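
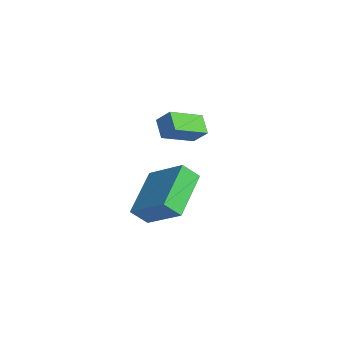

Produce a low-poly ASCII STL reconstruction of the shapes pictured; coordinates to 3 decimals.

solid 
facet normal -0.649 -0.291 -0.703
outer loop
vertex -1.172 3.0 -3.444
vertex -1.879 3.229 -2.886
vertex -1.173 4.423 -4.032
endloop
endfacet
facet normal 0.761 -0.247 -0.600
outer loop
vertex -0.621 4.671 -3.434
vertex -1.172 3.0 -3.444
vertex -1.173 4.423 -4.032
endloop
endfacet
facet normal -0.649 -0.291 -0.703
outer loop
vertex -1.173 4.423 -4.032
vertex -1.879 3.229 -2.886
vertex -1.881 4.653 -3.473
endloop
endfacet
facet normal -0.001 0.924 -0.382
outer loop
vertex -1.881 4.653 -3.473
vertex -0.621 4.671 -3.434
vertex -1.173 4.423 -4.032
endloop
endfacet
facet normal 0.002 -0.924 0.382
outer loop
vertex -1.172 3.0 -3.444
vertex -1.327 3.477 -2.288
vertex -1.879 3.229 -2.886
endloop
endfacet
facet normal 0.760 -0.247 -0.602
outer loop
vertex -0.619 3.247 -2.847
vertex -1.172 3.0 -3.444
vertex -0.621 4.671 -3.434
endloop
endfacet
facet normal 0.001 -0.924 0.382
outer loop
vertex -0.619 3.247 -2.847
vertex -1.327 3.477 -2.288
vertex -1.172 3.0 -3.444
endloop
endfacet
facet normal -0.761 0.246 0.600
outer loop
vertex -1.879 3.229 -2.886
vertex -1.327 3.477 -2.288
vertex -1.881 4.653 -3.473
endloop
endfacet
facet normal -0.001 0.924 -0.381
outer loop
vertex -1.328 4.9 -2.876
vertex -0.621 4.671 -3.434
vertex -1.881 4.653 -3.473
endloop
endfacet
facet normal -0.760 0.248 0.601
outer loop
vertex -1.881 4.653 -3.473
vertex -1.327 3.477 -2.288
vertex -1.328 4.9 -2.876
endloop
endfacet
facet normal 0.649 0.291 0.703
outer loop
vertex -1.328 4.9 -2.876
vertex -0.619 3.247 -2.847
vertex -0.621 4.671 -3.434
endloop
endfacet
facet normal 0.649 0.291 0.703
outer loop
vertex -1.327 3.477 -2.288
vertex -0.619 3.247 -2.847
vertex -1.328 4.9 -2.876
endloop
endfacet
facet normal -0.806 -0.254 -0.535
outer loop
vertex 2.388 -0.536 -4.414
vertex 1.304 0.93 -3.476
vertex 2.617 0.024 -5.025
endloop
endfacet
facet normal 0.528 -0.715 -0.458
outer loop
vertex 4.036 0.47 -4.084
vertex 2.388 -0.536 -4.414
vertex 2.617 0.024 -5.025
endloop
endfacet
facet normal -0.806 -0.254 -0.535
outer loop
vertex 2.617 0.024 -5.025
vertex 1.304 0.93 -3.476
vertex 1.533 1.49 -4.087
endloop
endfacet
facet normal 0.266 0.651 -0.710
outer loop
vertex 1.533 1.49 -4.087
vertex 4.036 0.47 -4.084
vertex 2.617 0.024 -5.025
endloop
endfacet
facet normal -0.266 -0.651 0.710
outer loop
vertex 2.388 -0.536 -4.414
vertex 2.723 1.376 -2.535
vertex 1.304 0.93 -3.476
endloop
endfacet
facet normal 0.528 -0.715 -0.458
outer loop
vertex 3.807 -0.09 -3.473
vertex 2.388 -0.536 -4.414
vertex 4.036 0.47 -4.084
endloop
endfacet
facet normal -0.266 -0.651 0.710
outer loop
vertex 3.807 -0.09 -3.473
vertex 2.723 1.376 -2.535
vertex 2.388 -0.536 -4.414
endloop
endfacet
facet normal -0.528 0.715 0.458
outer loop
vertex 1.304 0.93 -3.476
vertex 2.723 1.376 -2.535
vertex 1.533 1.49 -4.087
endloop
endfacet
facet normal 0.266 0.651 -0.710
outer loop
vertex 2.952 1.936 -3.146
vertex 4.036 0.47 -4.084
vertex 1.533 1.49 -4.087
endloop
endfacet
facet normal -0.528 0.715 0.458
outer loop
vertex 1.533 1.49 -4.087
vertex 2.723 1.376 -2.535
vertex 2.952 1.936 -3.146
endloop
endfacet
facet normal 0.806 0.254 0.535
outer loop
vertex 2.952 1.936 -3.146
vertex 3.807 -0.09 -3.473
vertex 4.036 0.47 -4.084
endloop
endfacet
facet normal 0.806 0.254 0.535
outer loop
vertex 2.723 1.376 -2.535
vertex 3.807 -0.09 -3.473
vertex 2.952 1.936 -3.146
endloop
endfacet

endsolid


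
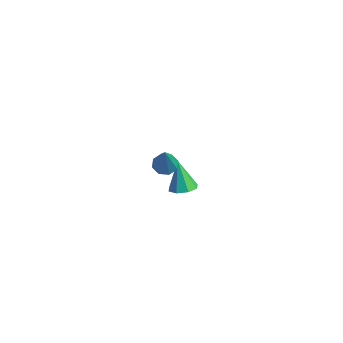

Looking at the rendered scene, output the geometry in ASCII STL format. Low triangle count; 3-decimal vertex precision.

solid 
facet normal 0.360 -0.085 -0.929
outer loop
vertex -2.22 0.641 -3.544
vertex -2.815 0.825 -3.791
vertex -2.258 1.148 -3.605
endloop
endfacet
facet normal 0.727 0.135 0.673
outer loop
vertex -2.22 0.641 -3.544
vertex -2.258 1.148 -3.605
vertex -3.365 0.955 -2.369
endloop
endfacet
facet normal 0.359 -0.084 -0.929
outer loop
vertex -2.258 1.148 -3.605
vertex -2.815 0.825 -3.791
vertex -2.623 1.467 -3.775
endloop
endfacet
facet normal 0.426 0.754 0.500
outer loop
vertex -2.258 1.148 -3.605
vertex -2.623 1.467 -3.775
vertex -3.365 0.955 -2.369
endloop
endfacet
facet normal 0.361 -0.085 -0.929
outer loop
vertex -2.623 1.467 -3.775
vertex -2.815 0.825 -3.791
vertex -3.1 1.409 -3.955
endloop
endfacet
facet normal -0.205 0.949 0.238
outer loop
vertex -2.623 1.467 -3.775
vertex -3.1 1.409 -3.955
vertex -3.365 0.955 -2.369
endloop
endfacet
facet normal 0.359 -0.086 -0.929
outer loop
vertex -3.1 1.409 -3.955
vertex -2.815 0.825 -3.791
vertex -3.41 1.009 -4.038
endloop
endfacet
facet normal -0.794 0.607 0.041
outer loop
vertex -3.1 1.409 -3.955
vertex -3.41 1.009 -4.038
vertex -3.365 0.955 -2.369
endloop
endfacet
facet normal 0.360 -0.084 -0.929
outer loop
vertex -3.41 1.009 -4.038
vertex -2.815 0.825 -3.791
vertex -3.371 0.501 -3.977
endloop
endfacet
facet normal -0.997 -0.074 0.024
outer loop
vertex -3.41 1.009 -4.038
vertex -3.371 0.501 -3.977
vertex -3.365 0.955 -2.369
endloop
endfacet
facet normal 0.361 -0.086 -0.929
outer loop
vertex -3.371 0.501 -3.977
vertex -2.815 0.825 -3.791
vertex -3.007 0.183 -3.806
endloop
endfacet
facet normal -0.696 -0.690 0.198
outer loop
vertex -3.371 0.501 -3.977
vertex -3.007 0.183 -3.806
vertex -3.365 0.955 -2.369
endloop
endfacet
facet normal 0.359 -0.086 -0.929
outer loop
vertex -3.007 0.183 -3.806
vertex -2.815 0.825 -3.791
vertex -2.53 0.241 -3.627
endloop
endfacet
facet normal -0.065 -0.886 0.460
outer loop
vertex -3.007 0.183 -3.806
vertex -2.53 0.241 -3.627
vertex -3.365 0.955 -2.369
endloop
endfacet
facet normal 0.359 -0.086 -0.929
outer loop
vertex -2.53 0.241 -3.627
vertex -2.815 0.825 -3.791
vertex -2.22 0.641 -3.544
endloop
endfacet
facet normal 0.524 -0.543 0.656
outer loop
vertex -2.53 0.241 -3.627
vertex -2.22 0.641 -3.544
vertex -3.365 0.955 -2.369
endloop
endfacet
facet normal -0.405 0.320 -0.856
outer loop
vertex 0.206 -2.272 1.027
vertex -0.249 -2.123 1.298
vertex 0.224 -1.875 1.167
endloop
endfacet
facet normal 0.986 0.013 -0.163
outer loop
vertex 0.206 -2.272 1.027
vertex 0.224 -1.875 1.167
vertex 0.529 -2.737 2.942
endloop
endfacet
facet normal -0.405 0.320 -0.857
outer loop
vertex 0.224 -1.875 1.167
vertex -0.249 -2.123 1.298
vertex -0.034 -1.623 1.383
endloop
endfacet
facet normal 0.759 0.627 0.174
outer loop
vertex 0.224 -1.875 1.167
vertex -0.034 -1.623 1.383
vertex 0.529 -2.737 2.942
endloop
endfacet
facet normal -0.405 0.320 -0.856
outer loop
vertex -0.034 -1.623 1.383
vertex -0.249 -2.123 1.298
vertex -0.419 -1.664 1.55
endloop
endfacet
facet normal 0.146 0.829 0.540
outer loop
vertex -0.034 -1.623 1.383
vertex -0.419 -1.664 1.55
vertex 0.529 -2.737 2.942
endloop
endfacet
facet normal -0.405 0.320 -0.857
outer loop
vertex -0.419 -1.664 1.55
vertex -0.249 -2.123 1.298
vertex -0.704 -1.973 1.569
endloop
endfacet
facet normal -0.490 0.496 0.716
outer loop
vertex -0.419 -1.664 1.55
vertex -0.704 -1.973 1.569
vertex 0.529 -2.737 2.942
endloop
endfacet
facet normal -0.405 0.320 -0.857
outer loop
vertex -0.704 -1.973 1.569
vertex -0.249 -2.123 1.298
vertex -0.722 -2.37 1.429
endloop
endfacet
facet normal -0.779 -0.177 0.601
outer loop
vertex -0.704 -1.973 1.569
vertex -0.722 -2.37 1.429
vertex 0.529 -2.737 2.942
endloop
endfacet
facet normal -0.404 0.319 -0.857
outer loop
vertex -0.722 -2.37 1.429
vertex -0.249 -2.123 1.298
vertex -0.463 -2.622 1.213
endloop
endfacet
facet normal -0.551 -0.792 0.263
outer loop
vertex -0.722 -2.37 1.429
vertex -0.463 -2.622 1.213
vertex 0.529 -2.737 2.942
endloop
endfacet
facet normal -0.406 0.320 -0.856
outer loop
vertex -0.463 -2.622 1.213
vertex -0.249 -2.123 1.298
vertex -0.079 -2.581 1.046
endloop
endfacet
facet normal 0.062 -0.993 -0.102
outer loop
vertex -0.463 -2.622 1.213
vertex -0.079 -2.581 1.046
vertex 0.529 -2.737 2.942
endloop
endfacet
facet normal -0.405 0.321 -0.856
outer loop
vertex -0.079 -2.581 1.046
vertex -0.249 -2.123 1.298
vertex 0.206 -2.272 1.027
endloop
endfacet
facet normal 0.698 -0.660 -0.278
outer loop
vertex -0.079 -2.581 1.046
vertex 0.206 -2.272 1.027
vertex 0.529 -2.737 2.942
endloop
endfacet

endsolid


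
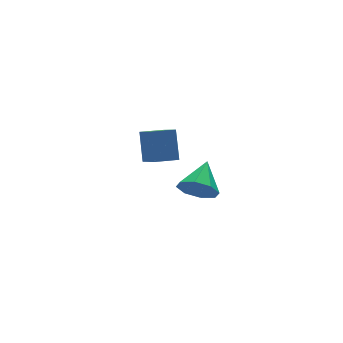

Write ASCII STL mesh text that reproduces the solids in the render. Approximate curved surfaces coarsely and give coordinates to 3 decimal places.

solid 
facet normal -0.646 -0.609 -0.460
outer loop
vertex 2.09 -4.494 -0.261
vertex 1.329 -4.177 0.389
vertex 1.69 -3.856 -0.543
endloop
endfacet
facet normal 0.814 0.287 -0.505
outer loop
vertex 2.09 -4.494 -0.261
vertex 1.69 -3.856 -0.543
vertex 2.511 -3.063 1.231
endloop
endfacet
facet normal -0.646 -0.610 -0.460
outer loop
vertex 1.69 -3.856 -0.543
vertex 1.329 -4.177 0.389
vertex 1.078 -3.407 -0.279
endloop
endfacet
facet normal 0.353 0.783 -0.513
outer loop
vertex 1.69 -3.856 -0.543
vertex 1.078 -3.407 -0.279
vertex 2.511 -3.063 1.231
endloop
endfacet
facet normal -0.646 -0.609 -0.460
outer loop
vertex 1.078 -3.407 -0.279
vertex 1.329 -4.177 0.389
vertex 0.613 -3.409 0.377
endloop
endfacet
facet normal -0.137 0.986 -0.094
outer loop
vertex 1.078 -3.407 -0.279
vertex 0.613 -3.409 0.377
vertex 2.511 -3.063 1.231
endloop
endfacet
facet normal -0.646 -0.610 -0.459
outer loop
vertex 0.613 -3.409 0.377
vertex 1.329 -4.177 0.389
vertex 0.568 -3.861 1.04
endloop
endfacet
facet normal -0.370 0.779 0.506
outer loop
vertex 0.613 -3.409 0.377
vertex 0.568 -3.861 1.04
vertex 2.511 -3.063 1.231
endloop
endfacet
facet normal -0.646 -0.609 -0.460
outer loop
vertex 0.568 -3.861 1.04
vertex 1.329 -4.177 0.389
vertex 0.968 -4.498 1.322
endloop
endfacet
facet normal -0.208 0.283 0.936
outer loop
vertex 0.568 -3.861 1.04
vertex 0.968 -4.498 1.322
vertex 2.511 -3.063 1.231
endloop
endfacet
facet normal -0.647 -0.608 -0.460
outer loop
vertex 0.968 -4.498 1.322
vertex 1.329 -4.177 0.389
vertex 1.579 -4.948 1.057
endloop
endfacet
facet normal 0.253 -0.212 0.944
outer loop
vertex 0.968 -4.498 1.322
vertex 1.579 -4.948 1.057
vertex 2.511 -3.063 1.231
endloop
endfacet
facet normal -0.646 -0.609 -0.461
outer loop
vertex 1.579 -4.948 1.057
vertex 1.329 -4.177 0.389
vertex 2.044 -4.946 0.402
endloop
endfacet
facet normal 0.742 -0.416 0.526
outer loop
vertex 1.579 -4.948 1.057
vertex 2.044 -4.946 0.402
vertex 2.511 -3.063 1.231
endloop
endfacet
facet normal -0.646 -0.609 -0.460
outer loop
vertex 2.044 -4.946 0.402
vertex 1.329 -4.177 0.389
vertex 2.09 -4.494 -0.261
endloop
endfacet
facet normal 0.975 -0.209 -0.075
outer loop
vertex 2.044 -4.946 0.402
vertex 2.09 -4.494 -0.261
vertex 2.511 -3.063 1.231
endloop
endfacet
facet normal -0.977 0.165 0.135
outer loop
vertex 1.806 0.75 -1.065
vertex 2.178 1.727 0.425
vertex 1.912 2.148 -2.008
endloop
endfacet
facet normal -0.205 -0.537 -0.819
outer loop
vertex 3.182 1.933 -2.185
vertex 1.806 0.75 -1.065
vertex 1.912 2.148 -2.008
endloop
endfacet
facet normal -0.977 0.166 0.135
outer loop
vertex 1.912 2.148 -2.008
vertex 2.178 1.727 0.425
vertex 2.284 3.125 -0.519
endloop
endfacet
facet normal 0.062 0.827 -0.558
outer loop
vertex 2.284 3.125 -0.519
vertex 3.182 1.933 -2.185
vertex 1.912 2.148 -2.008
endloop
endfacet
facet normal -0.062 -0.827 0.558
outer loop
vertex 1.806 0.75 -1.065
vertex 3.448 1.512 0.248
vertex 2.178 1.727 0.425
endloop
endfacet
facet normal -0.204 -0.537 -0.818
outer loop
vertex 3.076 0.535 -1.241
vertex 1.806 0.75 -1.065
vertex 3.182 1.933 -2.185
endloop
endfacet
facet normal -0.063 -0.827 0.558
outer loop
vertex 3.076 0.535 -1.241
vertex 3.448 1.512 0.248
vertex 1.806 0.75 -1.065
endloop
endfacet
facet normal 0.205 0.537 0.818
outer loop
vertex 2.178 1.727 0.425
vertex 3.448 1.512 0.248
vertex 2.284 3.125 -0.519
endloop
endfacet
facet normal 0.063 0.827 -0.558
outer loop
vertex 3.554 2.91 -0.695
vertex 3.182 1.933 -2.185
vertex 2.284 3.125 -0.519
endloop
endfacet
facet normal 0.204 0.537 0.819
outer loop
vertex 2.284 3.125 -0.519
vertex 3.448 1.512 0.248
vertex 3.554 2.91 -0.695
endloop
endfacet
facet normal 0.977 -0.165 -0.135
outer loop
vertex 3.554 2.91 -0.695
vertex 3.076 0.535 -1.241
vertex 3.182 1.933 -2.185
endloop
endfacet
facet normal 0.977 -0.165 -0.135
outer loop
vertex 3.448 1.512 0.248
vertex 3.076 0.535 -1.241
vertex 3.554 2.91 -0.695
endloop
endfacet

endsolid


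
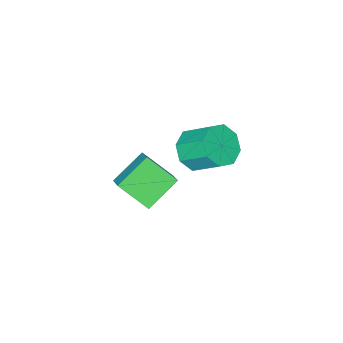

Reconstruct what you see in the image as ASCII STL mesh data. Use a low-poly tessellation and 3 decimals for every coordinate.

solid 
facet normal 0.201 -0.738 -0.644
outer loop
vertex 0.061 0.616 0.245
vertex -0.54 0.081 0.67
vertex -0.581 0.672 -0.02
endloop
endfacet
facet normal 0.332 0.670 -0.664
outer loop
vertex 0.061 0.616 0.245
vertex -0.581 0.672 -0.02
vertex -0.239 1.715 1.205
endloop
endfacet
facet normal 0.332 0.670 -0.664
outer loop
vertex -0.239 1.715 1.205
vertex -0.581 0.672 -0.02
vertex -0.881 1.771 0.94
endloop
endfacet
facet normal -0.202 0.737 0.645
outer loop
vertex -0.239 1.715 1.205
vertex -0.881 1.771 0.94
vertex -0.84 1.179 1.63
endloop
endfacet
facet normal 0.201 -0.738 -0.644
outer loop
vertex -0.581 0.672 -0.02
vertex -0.54 0.081 0.67
vertex -1.199 0.382 0.119
endloop
endfacet
facet normal -0.415 0.531 -0.738
outer loop
vertex -0.581 0.672 -0.02
vertex -1.199 0.382 0.119
vertex -0.881 1.771 0.94
endloop
endfacet
facet normal -0.415 0.531 -0.738
outer loop
vertex -0.881 1.771 0.94
vertex -1.199 0.382 0.119
vertex -1.499 1.481 1.079
endloop
endfacet
facet normal -0.201 0.738 0.645
outer loop
vertex -0.881 1.771 0.94
vertex -1.499 1.481 1.079
vertex -0.84 1.179 1.63
endloop
endfacet
facet normal 0.202 -0.737 -0.644
outer loop
vertex -1.199 0.382 0.119
vertex -0.54 0.081 0.67
vertex -1.43 -0.085 0.581
endloop
endfacet
facet normal -0.922 0.080 -0.380
outer loop
vertex -1.199 0.382 0.119
vertex -1.43 -0.085 0.581
vertex -1.499 1.481 1.079
endloop
endfacet
facet normal -0.922 0.080 -0.380
outer loop
vertex -1.499 1.481 1.079
vertex -1.43 -0.085 0.581
vertex -1.73 1.014 1.541
endloop
endfacet
facet normal -0.201 0.737 0.645
outer loop
vertex -1.499 1.481 1.079
vertex -1.73 1.014 1.541
vertex -0.84 1.179 1.63
endloop
endfacet
facet normal 0.202 -0.737 -0.644
outer loop
vertex -1.43 -0.085 0.581
vertex -0.54 0.081 0.67
vertex -1.141 -0.455 1.095
endloop
endfacet
facet normal -0.887 -0.416 0.199
outer loop
vertex -1.43 -0.085 0.581
vertex -1.141 -0.455 1.095
vertex -1.73 1.014 1.541
endloop
endfacet
facet normal -0.887 -0.416 0.199
outer loop
vertex -1.73 1.014 1.541
vertex -1.141 -0.455 1.095
vertex -1.441 0.644 2.055
endloop
endfacet
facet normal -0.201 0.738 0.644
outer loop
vertex -1.73 1.014 1.541
vertex -1.441 0.644 2.055
vertex -0.84 1.179 1.63
endloop
endfacet
facet normal 0.202 -0.737 -0.645
outer loop
vertex -1.141 -0.455 1.095
vertex -0.54 0.081 0.67
vertex -0.499 -0.511 1.36
endloop
endfacet
facet normal -0.332 -0.670 0.664
outer loop
vertex -1.141 -0.455 1.095
vertex -0.499 -0.511 1.36
vertex -1.441 0.644 2.055
endloop
endfacet
facet normal -0.332 -0.670 0.664
outer loop
vertex -1.441 0.644 2.055
vertex -0.499 -0.511 1.36
vertex -0.799 0.588 2.32
endloop
endfacet
facet normal -0.201 0.738 0.644
outer loop
vertex -1.441 0.644 2.055
vertex -0.799 0.588 2.32
vertex -0.84 1.179 1.63
endloop
endfacet
facet normal 0.201 -0.738 -0.645
outer loop
vertex -0.499 -0.511 1.36
vertex -0.54 0.081 0.67
vertex 0.119 -0.221 1.221
endloop
endfacet
facet normal 0.415 -0.531 0.738
outer loop
vertex -0.499 -0.511 1.36
vertex 0.119 -0.221 1.221
vertex -0.799 0.588 2.32
endloop
endfacet
facet normal 0.415 -0.531 0.738
outer loop
vertex -0.799 0.588 2.32
vertex 0.119 -0.221 1.221
vertex -0.181 0.878 2.181
endloop
endfacet
facet normal -0.201 0.738 0.644
outer loop
vertex -0.799 0.588 2.32
vertex -0.181 0.878 2.181
vertex -0.84 1.179 1.63
endloop
endfacet
facet normal 0.201 -0.737 -0.645
outer loop
vertex 0.119 -0.221 1.221
vertex -0.54 0.081 0.67
vertex 0.35 0.246 0.759
endloop
endfacet
facet normal 0.922 -0.080 0.380
outer loop
vertex 0.119 -0.221 1.221
vertex 0.35 0.246 0.759
vertex -0.181 0.878 2.181
endloop
endfacet
facet normal 0.922 -0.080 0.380
outer loop
vertex -0.181 0.878 2.181
vertex 0.35 0.246 0.759
vertex 0.05 1.345 1.719
endloop
endfacet
facet normal -0.202 0.737 0.644
outer loop
vertex -0.181 0.878 2.181
vertex 0.05 1.345 1.719
vertex -0.84 1.179 1.63
endloop
endfacet
facet normal 0.201 -0.738 -0.644
outer loop
vertex 0.35 0.246 0.759
vertex -0.54 0.081 0.67
vertex 0.061 0.616 0.245
endloop
endfacet
facet normal 0.887 0.416 -0.199
outer loop
vertex 0.35 0.246 0.759
vertex 0.061 0.616 0.245
vertex 0.05 1.345 1.719
endloop
endfacet
facet normal 0.887 0.416 -0.199
outer loop
vertex 0.05 1.345 1.719
vertex 0.061 0.616 0.245
vertex -0.239 1.715 1.205
endloop
endfacet
facet normal -0.202 0.737 0.644
outer loop
vertex 0.05 1.345 1.719
vertex -0.239 1.715 1.205
vertex -0.84 1.179 1.63
endloop
endfacet
facet normal -0.852 0.040 0.521
outer loop
vertex -0.604 -2.938 -2.014
vertex -0.186 -2.177 -1.389
vertex -1.16 -1.816 -3.01
endloop
endfacet
facet normal -0.391 -0.712 -0.583
outer loop
vertex 0.246 -1.883 -3.871
vertex -0.604 -2.938 -2.014
vertex -1.16 -1.816 -3.01
endloop
endfacet
facet normal -0.853 0.040 0.521
outer loop
vertex -1.16 -1.816 -3.01
vertex -0.186 -2.177 -1.389
vertex -0.742 -1.054 -2.385
endloop
endfacet
facet normal -0.348 0.701 -0.622
outer loop
vertex -0.742 -1.054 -2.385
vertex 0.246 -1.883 -3.871
vertex -1.16 -1.816 -3.01
endloop
endfacet
facet normal 0.347 -0.702 0.622
outer loop
vertex -0.604 -2.938 -2.014
vertex 1.22 -2.244 -2.25
vertex -0.186 -2.177 -1.389
endloop
endfacet
facet normal -0.392 -0.711 -0.583
outer loop
vertex 0.802 -3.006 -2.875
vertex -0.604 -2.938 -2.014
vertex 0.246 -1.883 -3.871
endloop
endfacet
facet normal 0.347 -0.701 0.623
outer loop
vertex 0.802 -3.006 -2.875
vertex 1.22 -2.244 -2.25
vertex -0.604 -2.938 -2.014
endloop
endfacet
facet normal 0.391 0.711 0.584
outer loop
vertex -0.186 -2.177 -1.389
vertex 1.22 -2.244 -2.25
vertex -0.742 -1.054 -2.385
endloop
endfacet
facet normal -0.347 0.702 -0.622
outer loop
vertex 0.664 -1.122 -3.246
vertex 0.246 -1.883 -3.871
vertex -0.742 -1.054 -2.385
endloop
endfacet
facet normal 0.392 0.712 0.583
outer loop
vertex -0.742 -1.054 -2.385
vertex 1.22 -2.244 -2.25
vertex 0.664 -1.122 -3.246
endloop
endfacet
facet normal 0.852 -0.040 -0.521
outer loop
vertex 0.664 -1.122 -3.246
vertex 0.802 -3.006 -2.875
vertex 0.246 -1.883 -3.871
endloop
endfacet
facet normal 0.853 -0.040 -0.521
outer loop
vertex 1.22 -2.244 -2.25
vertex 0.802 -3.006 -2.875
vertex 0.664 -1.122 -3.246
endloop
endfacet

endsolid


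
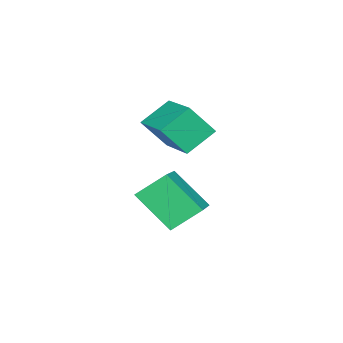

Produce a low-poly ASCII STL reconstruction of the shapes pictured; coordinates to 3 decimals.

solid 
facet normal -0.885 -0.303 -0.354
outer loop
vertex -2.11 -0.832 1.107
vertex -2.047 0.408 -0.112
vertex -1.529 -1.623 0.333
endloop
endfacet
facet normal -0.037 -0.713 0.701
outer loop
vertex 0.267 -1.008 1.052
vertex -2.11 -0.832 1.107
vertex -1.529 -1.623 0.333
endloop
endfacet
facet normal -0.885 -0.303 -0.354
outer loop
vertex -1.529 -1.623 0.333
vertex -2.047 0.408 -0.112
vertex -1.466 -0.383 -0.886
endloop
endfacet
facet normal 0.465 -0.633 -0.620
outer loop
vertex -1.466 -0.383 -0.886
vertex 0.267 -1.008 1.052
vertex -1.529 -1.623 0.333
endloop
endfacet
facet normal -0.465 0.633 0.620
outer loop
vertex -2.11 -0.832 1.107
vertex -0.251 1.023 0.607
vertex -2.047 0.408 -0.112
endloop
endfacet
facet normal -0.037 -0.713 0.701
outer loop
vertex -0.314 -0.217 1.826
vertex -2.11 -0.832 1.107
vertex 0.267 -1.008 1.052
endloop
endfacet
facet normal -0.465 0.633 0.620
outer loop
vertex -0.314 -0.217 1.826
vertex -0.251 1.023 0.607
vertex -2.11 -0.832 1.107
endloop
endfacet
facet normal 0.037 0.713 -0.701
outer loop
vertex -2.047 0.408 -0.112
vertex -0.251 1.023 0.607
vertex -1.466 -0.383 -0.886
endloop
endfacet
facet normal 0.465 -0.633 -0.620
outer loop
vertex 0.33 0.232 -0.167
vertex 0.267 -1.008 1.052
vertex -1.466 -0.383 -0.886
endloop
endfacet
facet normal 0.037 0.713 -0.701
outer loop
vertex -1.466 -0.383 -0.886
vertex -0.251 1.023 0.607
vertex 0.33 0.232 -0.167
endloop
endfacet
facet normal 0.885 0.303 0.354
outer loop
vertex 0.33 0.232 -0.167
vertex -0.314 -0.217 1.826
vertex 0.267 -1.008 1.052
endloop
endfacet
facet normal 0.885 0.303 0.354
outer loop
vertex -0.251 1.023 0.607
vertex -0.314 -0.217 1.826
vertex 0.33 0.232 -0.167
endloop
endfacet
facet normal -0.668 -0.718 -0.197
outer loop
vertex -1.776 -1.835 3.159
vertex -2.608 -1.264 3.897
vertex -2.213 -1.147 2.134
endloop
endfacet
facet normal 0.666 -0.457 -0.590
outer loop
vertex -1.032 0.124 2.483
vertex -1.776 -1.835 3.159
vertex -2.213 -1.147 2.134
endloop
endfacet
facet normal -0.667 -0.718 -0.197
outer loop
vertex -2.213 -1.147 2.134
vertex -2.608 -1.264 3.897
vertex -3.045 -0.576 2.871
endloop
endfacet
facet normal -0.333 0.525 -0.783
outer loop
vertex -3.045 -0.576 2.871
vertex -1.032 0.124 2.483
vertex -2.213 -1.147 2.134
endloop
endfacet
facet normal 0.334 -0.525 0.783
outer loop
vertex -1.776 -1.835 3.159
vertex -1.427 0.007 4.246
vertex -2.608 -1.264 3.897
endloop
endfacet
facet normal 0.666 -0.457 -0.590
outer loop
vertex -0.595 -0.564 3.509
vertex -1.776 -1.835 3.159
vertex -1.032 0.124 2.483
endloop
endfacet
facet normal 0.333 -0.525 0.783
outer loop
vertex -0.595 -0.564 3.509
vertex -1.427 0.007 4.246
vertex -1.776 -1.835 3.159
endloop
endfacet
facet normal -0.666 0.457 0.590
outer loop
vertex -2.608 -1.264 3.897
vertex -1.427 0.007 4.246
vertex -3.045 -0.576 2.871
endloop
endfacet
facet normal -0.334 0.525 -0.783
outer loop
vertex -1.864 0.695 3.221
vertex -1.032 0.124 2.483
vertex -3.045 -0.576 2.871
endloop
endfacet
facet normal -0.666 0.456 0.590
outer loop
vertex -3.045 -0.576 2.871
vertex -1.427 0.007 4.246
vertex -1.864 0.695 3.221
endloop
endfacet
facet normal 0.668 0.718 0.197
outer loop
vertex -1.864 0.695 3.221
vertex -0.595 -0.564 3.509
vertex -1.032 0.124 2.483
endloop
endfacet
facet normal 0.668 0.718 0.197
outer loop
vertex -1.427 0.007 4.246
vertex -0.595 -0.564 3.509
vertex -1.864 0.695 3.221
endloop
endfacet

endsolid


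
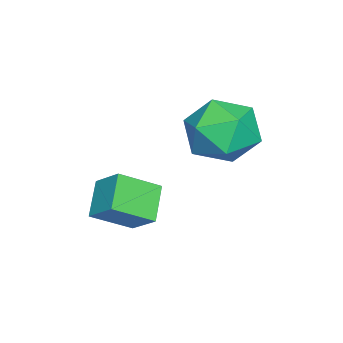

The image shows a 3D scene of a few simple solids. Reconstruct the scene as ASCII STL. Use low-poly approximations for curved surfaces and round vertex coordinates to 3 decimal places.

solid 
facet normal -0.789 -0.137 0.600
outer loop
vertex 3.474 0.728 1.197
vertex 3.811 1.412 1.796
vertex 2.865 1.562 0.586
endloop
endfacet
facet normal -0.347 -0.706 -0.617
outer loop
vertex 3.709 1.708 -0.056
vertex 3.474 0.728 1.197
vertex 2.865 1.562 0.586
endloop
endfacet
facet normal -0.789 -0.136 0.600
outer loop
vertex 2.865 1.562 0.586
vertex 3.811 1.412 1.796
vertex 3.202 2.247 1.185
endloop
endfacet
facet normal -0.508 0.695 -0.509
outer loop
vertex 3.202 2.247 1.185
vertex 3.709 1.708 -0.056
vertex 2.865 1.562 0.586
endloop
endfacet
facet normal 0.507 -0.696 0.509
outer loop
vertex 3.474 0.728 1.197
vertex 4.655 1.558 1.154
vertex 3.811 1.412 1.796
endloop
endfacet
facet normal -0.348 -0.706 -0.617
outer loop
vertex 4.318 0.873 0.555
vertex 3.474 0.728 1.197
vertex 3.709 1.708 -0.056
endloop
endfacet
facet normal 0.507 -0.695 0.510
outer loop
vertex 4.318 0.873 0.555
vertex 4.655 1.558 1.154
vertex 3.474 0.728 1.197
endloop
endfacet
facet normal 0.348 0.705 0.618
outer loop
vertex 3.811 1.412 1.796
vertex 4.655 1.558 1.154
vertex 3.202 2.247 1.185
endloop
endfacet
facet normal -0.507 0.696 -0.509
outer loop
vertex 4.046 2.392 0.543
vertex 3.709 1.708 -0.056
vertex 3.202 2.247 1.185
endloop
endfacet
facet normal 0.348 0.706 0.617
outer loop
vertex 3.202 2.247 1.185
vertex 4.655 1.558 1.154
vertex 4.046 2.392 0.543
endloop
endfacet
facet normal 0.789 0.136 -0.600
outer loop
vertex 4.046 2.392 0.543
vertex 4.318 0.873 0.555
vertex 3.709 1.708 -0.056
endloop
endfacet
facet normal 0.789 0.136 -0.600
outer loop
vertex 4.655 1.558 1.154
vertex 4.318 0.873 0.555
vertex 4.046 2.392 0.543
endloop
endfacet
facet normal -0.567 0.824 -0.012
outer loop
vertex 2.516 4.409 2.728
vertex 1.722 3.858 2.436
vertex 1.905 3.998 3.419
endloop
endfacet
facet normal -0.051 0.877 0.477
outer loop
vertex 2.516 4.409 2.728
vertex 1.905 3.998 3.419
vertex 2.904 3.981 3.556
endloop
endfacet
facet normal 0.577 0.804 0.145
outer loop
vertex 2.516 4.409 2.728
vertex 2.904 3.981 3.556
vertex 3.34 3.83 2.658
endloop
endfacet
facet normal 0.448 0.705 -0.550
outer loop
vertex 2.516 4.409 2.728
vertex 3.34 3.83 2.658
vertex 2.609 3.754 1.965
endloop
endfacet
facet normal -0.260 0.717 -0.647
outer loop
vertex 2.516 4.409 2.728
vertex 2.609 3.754 1.965
vertex 1.722 3.858 2.436
endloop
endfacet
facet normal -0.122 0.334 0.935
outer loop
vertex 2.904 3.981 3.556
vertex 1.905 3.998 3.419
vertex 2.351 3.166 3.775
endloop
endfacet
facet normal -0.958 0.248 0.143
outer loop
vertex 1.905 3.998 3.419
vertex 1.722 3.858 2.436
vertex 1.62 3.09 3.082
endloop
endfacet
facet normal -0.461 0.075 -0.884
outer loop
vertex 1.722 3.858 2.436
vertex 2.609 3.754 1.965
vertex 2.056 2.939 2.184
endloop
endfacet
facet normal 0.684 0.055 -0.727
outer loop
vertex 2.609 3.754 1.965
vertex 3.34 3.83 2.658
vertex 3.055 2.922 2.321
endloop
endfacet
facet normal 0.892 0.215 0.397
outer loop
vertex 3.34 3.83 2.658
vertex 2.904 3.981 3.556
vertex 3.238 3.062 3.304
endloop
endfacet
facet normal -0.448 -0.705 0.550
outer loop
vertex 2.444 2.511 3.012
vertex 2.351 3.166 3.775
vertex 1.62 3.09 3.082
endloop
endfacet
facet normal -0.577 -0.804 -0.145
outer loop
vertex 2.444 2.511 3.012
vertex 1.62 3.09 3.082
vertex 2.056 2.939 2.184
endloop
endfacet
facet normal 0.051 -0.877 -0.477
outer loop
vertex 2.444 2.511 3.012
vertex 2.056 2.939 2.184
vertex 3.055 2.922 2.321
endloop
endfacet
facet normal 0.567 -0.824 0.012
outer loop
vertex 2.444 2.511 3.012
vertex 3.055 2.922 2.321
vertex 3.238 3.062 3.304
endloop
endfacet
facet normal 0.260 -0.717 0.647
outer loop
vertex 2.444 2.511 3.012
vertex 3.238 3.062 3.304
vertex 2.351 3.166 3.775
endloop
endfacet
facet normal -0.684 -0.055 0.727
outer loop
vertex 1.62 3.09 3.082
vertex 2.351 3.166 3.775
vertex 1.905 3.998 3.419
endloop
endfacet
facet normal -0.892 -0.215 -0.397
outer loop
vertex 2.056 2.939 2.184
vertex 1.62 3.09 3.082
vertex 1.722 3.858 2.436
endloop
endfacet
facet normal 0.122 -0.334 -0.935
outer loop
vertex 3.055 2.922 2.321
vertex 2.056 2.939 2.184
vertex 2.609 3.754 1.965
endloop
endfacet
facet normal 0.958 -0.248 -0.143
outer loop
vertex 3.238 3.062 3.304
vertex 3.055 2.922 2.321
vertex 3.34 3.83 2.658
endloop
endfacet
facet normal 0.461 -0.075 0.884
outer loop
vertex 2.351 3.166 3.775
vertex 3.238 3.062 3.304
vertex 2.904 3.981 3.556
endloop
endfacet

endsolid


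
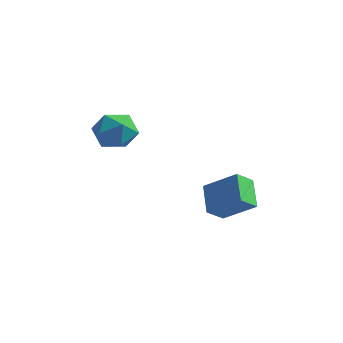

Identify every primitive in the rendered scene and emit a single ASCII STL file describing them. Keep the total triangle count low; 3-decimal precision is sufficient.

solid 
facet normal -0.831 -0.054 0.554
outer loop
vertex -3.547 -1.504 2.47
vertex -3.682 -2.309 2.19
vertex -3.215 -2.172 2.903
endloop
endfacet
facet normal -0.351 0.380 0.856
outer loop
vertex -3.547 -1.504 2.47
vertex -3.215 -2.172 2.903
vertex -2.744 -1.461 2.78
endloop
endfacet
facet normal -0.199 0.899 0.390
outer loop
vertex -3.547 -1.504 2.47
vertex -2.744 -1.461 2.78
vertex -2.919 -1.158 1.992
endloop
endfacet
facet normal -0.585 0.786 -0.200
outer loop
vertex -3.547 -1.504 2.47
vertex -2.919 -1.158 1.992
vertex -3.498 -1.682 1.628
endloop
endfacet
facet normal -0.975 0.198 -0.099
outer loop
vertex -3.547 -1.504 2.47
vertex -3.498 -1.682 1.628
vertex -3.682 -2.309 2.19
endloop
endfacet
facet normal 0.246 0.005 0.969
outer loop
vertex -2.744 -1.461 2.78
vertex -3.215 -2.172 2.903
vertex -2.382 -2.238 2.692
endloop
endfacet
facet normal -0.530 -0.698 0.482
outer loop
vertex -3.215 -2.172 2.903
vertex -3.682 -2.309 2.19
vertex -2.961 -2.762 2.328
endloop
endfacet
facet normal -0.765 -0.291 -0.575
outer loop
vertex -3.682 -2.309 2.19
vertex -3.498 -1.682 1.628
vertex -3.136 -2.459 1.54
endloop
endfacet
facet normal -0.135 0.661 -0.738
outer loop
vertex -3.498 -1.682 1.628
vertex -2.919 -1.158 1.992
vertex -2.665 -1.748 1.417
endloop
endfacet
facet normal 0.489 0.845 0.216
outer loop
vertex -2.919 -1.158 1.992
vertex -2.744 -1.461 2.78
vertex -2.198 -1.611 2.13
endloop
endfacet
facet normal 0.585 -0.786 0.200
outer loop
vertex -2.333 -2.416 1.85
vertex -2.382 -2.238 2.692
vertex -2.961 -2.762 2.328
endloop
endfacet
facet normal 0.199 -0.899 -0.390
outer loop
vertex -2.333 -2.416 1.85
vertex -2.961 -2.762 2.328
vertex -3.136 -2.459 1.54
endloop
endfacet
facet normal 0.351 -0.380 -0.856
outer loop
vertex -2.333 -2.416 1.85
vertex -3.136 -2.459 1.54
vertex -2.665 -1.748 1.417
endloop
endfacet
facet normal 0.831 0.054 -0.554
outer loop
vertex -2.333 -2.416 1.85
vertex -2.665 -1.748 1.417
vertex -2.198 -1.611 2.13
endloop
endfacet
facet normal 0.975 -0.198 0.099
outer loop
vertex -2.333 -2.416 1.85
vertex -2.198 -1.611 2.13
vertex -2.382 -2.238 2.692
endloop
endfacet
facet normal 0.135 -0.661 0.738
outer loop
vertex -2.961 -2.762 2.328
vertex -2.382 -2.238 2.692
vertex -3.215 -2.172 2.903
endloop
endfacet
facet normal -0.489 -0.845 -0.216
outer loop
vertex -3.136 -2.459 1.54
vertex -2.961 -2.762 2.328
vertex -3.682 -2.309 2.19
endloop
endfacet
facet normal -0.246 -0.005 -0.969
outer loop
vertex -2.665 -1.748 1.417
vertex -3.136 -2.459 1.54
vertex -3.498 -1.682 1.628
endloop
endfacet
facet normal 0.530 0.698 -0.482
outer loop
vertex -2.198 -1.611 2.13
vertex -2.665 -1.748 1.417
vertex -2.919 -1.158 1.992
endloop
endfacet
facet normal 0.765 0.291 0.575
outer loop
vertex -2.382 -2.238 2.692
vertex -2.198 -1.611 2.13
vertex -2.744 -1.461 2.78
endloop
endfacet
facet normal -0.806 -0.199 -0.558
outer loop
vertex 0.548 -1.541 -0.817
vertex -0.136 -0.803 -0.093
vertex 0.736 -0.865 -1.33
endloop
endfacet
facet normal 0.552 -0.596 -0.583
outer loop
vertex 1.896 -0.577 -0.527
vertex 0.548 -1.541 -0.817
vertex 0.736 -0.865 -1.33
endloop
endfacet
facet normal -0.806 -0.200 -0.558
outer loop
vertex 0.736 -0.865 -1.33
vertex -0.136 -0.803 -0.093
vertex 0.052 -0.126 -0.607
endloop
endfacet
facet normal 0.216 0.778 -0.591
outer loop
vertex 0.052 -0.126 -0.607
vertex 1.896 -0.577 -0.527
vertex 0.736 -0.865 -1.33
endloop
endfacet
facet normal -0.215 -0.778 0.590
outer loop
vertex 0.548 -1.541 -0.817
vertex 1.024 -0.515 0.71
vertex -0.136 -0.803 -0.093
endloop
endfacet
facet normal 0.552 -0.596 -0.583
outer loop
vertex 1.708 -1.254 -0.013
vertex 0.548 -1.541 -0.817
vertex 1.896 -0.577 -0.527
endloop
endfacet
facet normal -0.217 -0.778 0.590
outer loop
vertex 1.708 -1.254 -0.013
vertex 1.024 -0.515 0.71
vertex 0.548 -1.541 -0.817
endloop
endfacet
facet normal -0.552 0.596 0.583
outer loop
vertex -0.136 -0.803 -0.093
vertex 1.024 -0.515 0.71
vertex 0.052 -0.126 -0.607
endloop
endfacet
facet normal 0.216 0.778 -0.589
outer loop
vertex 1.212 0.161 0.197
vertex 1.896 -0.577 -0.527
vertex 0.052 -0.126 -0.607
endloop
endfacet
facet normal -0.552 0.596 0.583
outer loop
vertex 0.052 -0.126 -0.607
vertex 1.024 -0.515 0.71
vertex 1.212 0.161 0.197
endloop
endfacet
facet normal 0.806 0.200 0.558
outer loop
vertex 1.212 0.161 0.197
vertex 1.708 -1.254 -0.013
vertex 1.896 -0.577 -0.527
endloop
endfacet
facet normal 0.805 0.200 0.558
outer loop
vertex 1.024 -0.515 0.71
vertex 1.708 -1.254 -0.013
vertex 1.212 0.161 0.197
endloop
endfacet

endsolid


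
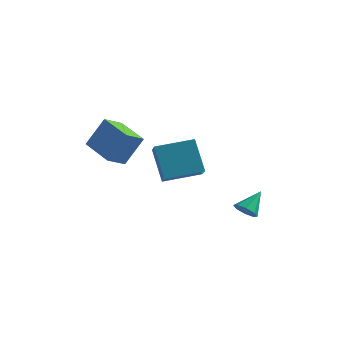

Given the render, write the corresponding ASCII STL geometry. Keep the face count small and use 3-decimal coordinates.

solid 
facet normal -0.819 -0.549 -0.168
outer loop
vertex -1.531 -0.119 2.609
vertex -2.235 1.206 1.709
vertex -0.633 -0.893 0.768
endloop
endfacet
facet normal 0.403 -0.757 0.515
outer loop
vertex 1.135 0.294 1.131
vertex -1.531 -0.119 2.609
vertex -0.633 -0.893 0.768
endloop
endfacet
facet normal -0.819 -0.549 -0.168
outer loop
vertex -0.633 -0.893 0.768
vertex -2.235 1.206 1.709
vertex -1.337 0.432 -0.133
endloop
endfacet
facet normal 0.410 -0.354 -0.841
outer loop
vertex -1.337 0.432 -0.133
vertex 1.135 0.294 1.131
vertex -0.633 -0.893 0.768
endloop
endfacet
facet normal -0.410 0.353 0.841
outer loop
vertex -1.531 -0.119 2.609
vertex -0.467 2.393 2.072
vertex -2.235 1.206 1.709
endloop
endfacet
facet normal 0.402 -0.757 0.514
outer loop
vertex 0.237 1.068 2.973
vertex -1.531 -0.119 2.609
vertex 1.135 0.294 1.131
endloop
endfacet
facet normal -0.410 0.354 0.841
outer loop
vertex 0.237 1.068 2.973
vertex -0.467 2.393 2.072
vertex -1.531 -0.119 2.609
endloop
endfacet
facet normal -0.403 0.757 -0.514
outer loop
vertex -2.235 1.206 1.709
vertex -0.467 2.393 2.072
vertex -1.337 0.432 -0.133
endloop
endfacet
facet normal 0.410 -0.353 -0.841
outer loop
vertex 0.431 1.619 0.231
vertex 1.135 0.294 1.131
vertex -1.337 0.432 -0.133
endloop
endfacet
facet normal -0.402 0.757 -0.515
outer loop
vertex -1.337 0.432 -0.133
vertex -0.467 2.393 2.072
vertex 0.431 1.619 0.231
endloop
endfacet
facet normal 0.819 0.549 0.168
outer loop
vertex 0.431 1.619 0.231
vertex 0.237 1.068 2.973
vertex 1.135 0.294 1.131
endloop
endfacet
facet normal 0.818 0.549 0.168
outer loop
vertex -0.467 2.393 2.072
vertex 0.237 1.068 2.973
vertex 0.431 1.619 0.231
endloop
endfacet
facet normal -0.270 -0.721 -0.638
outer loop
vertex 3.745 0.477 -1.777
vertex 3.429 0.118 -1.238
vertex 3.216 0.617 -1.711
endloop
endfacet
facet normal 0.176 0.876 -0.449
outer loop
vertex 3.745 0.477 -1.777
vertex 3.216 0.617 -1.711
vertex 3.851 1.242 -0.242
endloop
endfacet
facet normal -0.270 -0.721 -0.639
outer loop
vertex 3.216 0.617 -1.711
vertex 3.429 0.118 -1.238
vertex 2.812 0.465 -1.369
endloop
endfacet
facet normal -0.468 0.868 -0.167
outer loop
vertex 3.216 0.617 -1.711
vertex 2.812 0.465 -1.369
vertex 3.851 1.242 -0.242
endloop
endfacet
facet normal -0.270 -0.721 -0.638
outer loop
vertex 2.812 0.465 -1.369
vertex 3.429 0.118 -1.238
vertex 2.77 0.11 -0.95
endloop
endfacet
facet normal -0.777 0.517 0.360
outer loop
vertex 2.812 0.465 -1.369
vertex 2.77 0.11 -0.95
vertex 3.851 1.242 -0.242
endloop
endfacet
facet normal -0.270 -0.721 -0.638
outer loop
vertex 2.77 0.11 -0.95
vertex 3.429 0.118 -1.238
vertex 3.114 -0.241 -0.699
endloop
endfacet
facet normal -0.569 0.030 0.822
outer loop
vertex 2.77 0.11 -0.95
vertex 3.114 -0.241 -0.699
vertex 3.851 1.242 -0.242
endloop
endfacet
facet normal -0.271 -0.721 -0.638
outer loop
vertex 3.114 -0.241 -0.699
vertex 3.429 0.118 -1.238
vertex 3.642 -0.381 -0.765
endloop
endfacet
facet normal 0.036 -0.311 0.950
outer loop
vertex 3.114 -0.241 -0.699
vertex 3.642 -0.381 -0.765
vertex 3.851 1.242 -0.242
endloop
endfacet
facet normal -0.270 -0.721 -0.639
outer loop
vertex 3.642 -0.381 -0.765
vertex 3.429 0.118 -1.238
vertex 4.046 -0.229 -1.107
endloop
endfacet
facet normal 0.680 -0.303 0.668
outer loop
vertex 3.642 -0.381 -0.765
vertex 4.046 -0.229 -1.107
vertex 3.851 1.242 -0.242
endloop
endfacet
facet normal -0.270 -0.721 -0.638
outer loop
vertex 4.046 -0.229 -1.107
vertex 3.429 0.118 -1.238
vertex 4.089 0.126 -1.526
endloop
endfacet
facet normal 0.989 0.048 0.142
outer loop
vertex 4.046 -0.229 -1.107
vertex 4.089 0.126 -1.526
vertex 3.851 1.242 -0.242
endloop
endfacet
facet normal -0.270 -0.721 -0.638
outer loop
vertex 4.089 0.126 -1.526
vertex 3.429 0.118 -1.238
vertex 3.745 0.477 -1.777
endloop
endfacet
facet normal 0.781 0.536 -0.321
outer loop
vertex 4.089 0.126 -1.526
vertex 3.745 0.477 -1.777
vertex 3.851 1.242 -0.242
endloop
endfacet
facet normal -0.405 -0.308 -0.861
outer loop
vertex -2.773 -3.118 2.639
vertex -4.501 -2.043 3.067
vertex -2.284 -2.095 2.043
endloop
endfacet
facet normal 0.831 -0.517 -0.206
outer loop
vertex -1.499 -1.497 3.713
vertex -2.773 -3.118 2.639
vertex -2.284 -2.095 2.043
endloop
endfacet
facet normal -0.405 -0.308 -0.861
outer loop
vertex -2.284 -2.095 2.043
vertex -4.501 -2.043 3.067
vertex -4.013 -1.02 2.471
endloop
endfacet
facet normal 0.381 0.799 -0.465
outer loop
vertex -4.013 -1.02 2.471
vertex -1.499 -1.497 3.713
vertex -2.284 -2.095 2.043
endloop
endfacet
facet normal -0.382 -0.799 0.465
outer loop
vertex -2.773 -3.118 2.639
vertex -3.716 -1.445 4.737
vertex -4.501 -2.043 3.067
endloop
endfacet
facet normal 0.831 -0.517 -0.206
outer loop
vertex -1.987 -2.52 4.309
vertex -2.773 -3.118 2.639
vertex -1.499 -1.497 3.713
endloop
endfacet
facet normal -0.381 -0.799 0.465
outer loop
vertex -1.987 -2.52 4.309
vertex -3.716 -1.445 4.737
vertex -2.773 -3.118 2.639
endloop
endfacet
facet normal -0.831 0.516 0.206
outer loop
vertex -4.501 -2.043 3.067
vertex -3.716 -1.445 4.737
vertex -4.013 -1.02 2.471
endloop
endfacet
facet normal 0.382 0.799 -0.466
outer loop
vertex -3.227 -0.422 4.141
vertex -1.499 -1.497 3.713
vertex -4.013 -1.02 2.471
endloop
endfacet
facet normal -0.831 0.517 0.206
outer loop
vertex -4.013 -1.02 2.471
vertex -3.716 -1.445 4.737
vertex -3.227 -0.422 4.141
endloop
endfacet
facet normal 0.405 0.308 0.861
outer loop
vertex -3.227 -0.422 4.141
vertex -1.987 -2.52 4.309
vertex -1.499 -1.497 3.713
endloop
endfacet
facet normal 0.405 0.308 0.861
outer loop
vertex -3.716 -1.445 4.737
vertex -1.987 -2.52 4.309
vertex -3.227 -0.422 4.141
endloop
endfacet

endsolid


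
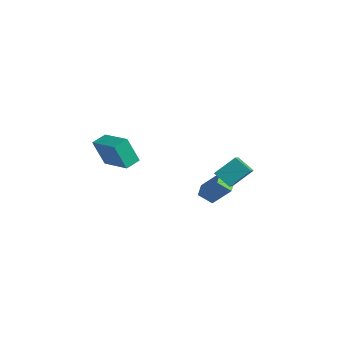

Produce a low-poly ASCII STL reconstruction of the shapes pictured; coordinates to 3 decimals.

solid 
facet normal -0.580 -0.347 -0.737
outer loop
vertex 1.907 -2.073 -4.311
vertex 1.228 -1.4 -4.093
vertex 2.34 -1.428 -4.956
endloop
endfacet
facet normal 0.692 -0.687 -0.222
outer loop
vertex 3.292 -0.86 -3.747
vertex 1.907 -2.073 -4.311
vertex 2.34 -1.428 -4.956
endloop
endfacet
facet normal -0.581 -0.346 -0.737
outer loop
vertex 2.34 -1.428 -4.956
vertex 1.228 -1.4 -4.093
vertex 1.662 -0.755 -4.738
endloop
endfacet
facet normal 0.429 0.639 -0.638
outer loop
vertex 1.662 -0.755 -4.738
vertex 3.292 -0.86 -3.747
vertex 2.34 -1.428 -4.956
endloop
endfacet
facet normal -0.429 -0.639 0.638
outer loop
vertex 1.907 -2.073 -4.311
vertex 2.18 -0.832 -2.884
vertex 1.228 -1.4 -4.093
endloop
endfacet
facet normal 0.692 -0.687 -0.221
outer loop
vertex 2.858 -1.505 -3.102
vertex 1.907 -2.073 -4.311
vertex 3.292 -0.86 -3.747
endloop
endfacet
facet normal -0.429 -0.639 0.638
outer loop
vertex 2.858 -1.505 -3.102
vertex 2.18 -0.832 -2.884
vertex 1.907 -2.073 -4.311
endloop
endfacet
facet normal -0.692 0.687 0.222
outer loop
vertex 1.228 -1.4 -4.093
vertex 2.18 -0.832 -2.884
vertex 1.662 -0.755 -4.738
endloop
endfacet
facet normal 0.429 0.640 -0.638
outer loop
vertex 2.613 -0.187 -3.529
vertex 3.292 -0.86 -3.747
vertex 1.662 -0.755 -4.738
endloop
endfacet
facet normal -0.692 0.687 0.222
outer loop
vertex 1.662 -0.755 -4.738
vertex 2.18 -0.832 -2.884
vertex 2.613 -0.187 -3.529
endloop
endfacet
facet normal 0.580 0.347 0.737
outer loop
vertex 2.613 -0.187 -3.529
vertex 2.858 -1.505 -3.102
vertex 3.292 -0.86 -3.747
endloop
endfacet
facet normal 0.581 0.347 0.737
outer loop
vertex 2.18 -0.832 -2.884
vertex 2.858 -1.505 -3.102
vertex 2.613 -0.187 -3.529
endloop
endfacet
facet normal -0.725 -0.321 0.609
outer loop
vertex 3.302 -2.014 -2.019
vertex 3.643 -0.891 -1.022
vertex 2.266 -1.053 -2.747
endloop
endfacet
facet normal -0.222 -0.729 -0.647
outer loop
vertex 3.137 -0.669 -3.478
vertex 3.302 -2.014 -2.019
vertex 2.266 -1.053 -2.747
endloop
endfacet
facet normal -0.725 -0.321 0.609
outer loop
vertex 2.266 -1.053 -2.747
vertex 3.643 -0.891 -1.022
vertex 2.607 0.07 -1.75
endloop
endfacet
facet normal -0.651 0.605 -0.458
outer loop
vertex 2.607 0.07 -1.75
vertex 3.137 -0.669 -3.478
vertex 2.266 -1.053 -2.747
endloop
endfacet
facet normal 0.651 -0.605 0.458
outer loop
vertex 3.302 -2.014 -2.019
vertex 4.514 -0.507 -1.753
vertex 3.643 -0.891 -1.022
endloop
endfacet
facet normal -0.222 -0.729 -0.647
outer loop
vertex 4.173 -1.63 -2.75
vertex 3.302 -2.014 -2.019
vertex 3.137 -0.669 -3.478
endloop
endfacet
facet normal 0.651 -0.605 0.458
outer loop
vertex 4.173 -1.63 -2.75
vertex 4.514 -0.507 -1.753
vertex 3.302 -2.014 -2.019
endloop
endfacet
facet normal 0.222 0.729 0.647
outer loop
vertex 3.643 -0.891 -1.022
vertex 4.514 -0.507 -1.753
vertex 2.607 0.07 -1.75
endloop
endfacet
facet normal -0.651 0.605 -0.458
outer loop
vertex 3.478 0.454 -2.481
vertex 3.137 -0.669 -3.478
vertex 2.607 0.07 -1.75
endloop
endfacet
facet normal 0.222 0.729 0.647
outer loop
vertex 2.607 0.07 -1.75
vertex 4.514 -0.507 -1.753
vertex 3.478 0.454 -2.481
endloop
endfacet
facet normal 0.725 0.321 -0.609
outer loop
vertex 3.478 0.454 -2.481
vertex 4.173 -1.63 -2.75
vertex 3.137 -0.669 -3.478
endloop
endfacet
facet normal 0.725 0.321 -0.609
outer loop
vertex 4.514 -0.507 -1.753
vertex 4.173 -1.63 -2.75
vertex 3.478 0.454 -2.481
endloop
endfacet
facet normal -0.972 -0.085 -0.218
outer loop
vertex -4.492 -4.797 -2.227
vertex -4.639 -3.862 -1.934
vertex -4.163 -4.214 -3.92
endloop
endfacet
facet normal 0.149 -0.944 -0.296
outer loop
vertex -2.141 -4.038 -3.466
vertex -4.492 -4.797 -2.227
vertex -4.163 -4.214 -3.92
endloop
endfacet
facet normal -0.972 -0.085 -0.218
outer loop
vertex -4.163 -4.214 -3.92
vertex -4.639 -3.862 -1.934
vertex -4.31 -3.28 -3.627
endloop
endfacet
facet normal 0.181 0.320 -0.930
outer loop
vertex -4.31 -3.28 -3.627
vertex -2.141 -4.038 -3.466
vertex -4.163 -4.214 -3.92
endloop
endfacet
facet normal -0.181 -0.320 0.930
outer loop
vertex -4.492 -4.797 -2.227
vertex -2.617 -3.686 -1.48
vertex -4.639 -3.862 -1.934
endloop
endfacet
facet normal 0.149 -0.944 -0.295
outer loop
vertex -2.47 -4.62 -1.773
vertex -4.492 -4.797 -2.227
vertex -2.141 -4.038 -3.466
endloop
endfacet
facet normal -0.181 -0.320 0.930
outer loop
vertex -2.47 -4.62 -1.773
vertex -2.617 -3.686 -1.48
vertex -4.492 -4.797 -2.227
endloop
endfacet
facet normal -0.149 0.944 0.296
outer loop
vertex -4.639 -3.862 -1.934
vertex -2.617 -3.686 -1.48
vertex -4.31 -3.28 -3.627
endloop
endfacet
facet normal 0.181 0.320 -0.930
outer loop
vertex -2.288 -3.103 -3.173
vertex -2.141 -4.038 -3.466
vertex -4.31 -3.28 -3.627
endloop
endfacet
facet normal -0.149 0.944 0.296
outer loop
vertex -4.31 -3.28 -3.627
vertex -2.617 -3.686 -1.48
vertex -2.288 -3.103 -3.173
endloop
endfacet
facet normal 0.972 0.085 0.218
outer loop
vertex -2.288 -3.103 -3.173
vertex -2.47 -4.62 -1.773
vertex -2.141 -4.038 -3.466
endloop
endfacet
facet normal 0.972 0.085 0.218
outer loop
vertex -2.617 -3.686 -1.48
vertex -2.47 -4.62 -1.773
vertex -2.288 -3.103 -3.173
endloop
endfacet

endsolid


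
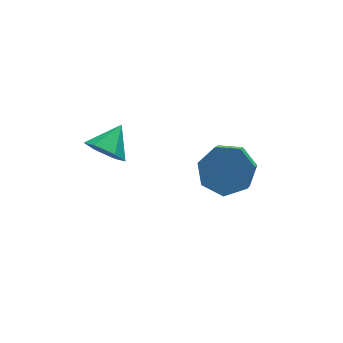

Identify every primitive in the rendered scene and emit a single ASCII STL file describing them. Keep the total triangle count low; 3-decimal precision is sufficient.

solid 
facet normal -0.673 -0.544 -0.501
outer loop
vertex -2.214 1.027 -2.087
vertex -2.634 0.889 -1.373
vertex -2.82 1.557 -1.848
endloop
endfacet
facet normal 0.471 0.749 -0.466
outer loop
vertex -2.214 1.027 -2.087
vertex -2.82 1.557 -1.848
vertex -1.766 1.591 -0.727
endloop
endfacet
facet normal -0.673 -0.544 -0.501
outer loop
vertex -2.82 1.557 -1.848
vertex -2.634 0.889 -1.373
vertex -3.24 1.419 -1.134
endloop
endfacet
facet normal -0.144 0.984 0.105
outer loop
vertex -2.82 1.557 -1.848
vertex -3.24 1.419 -1.134
vertex -1.766 1.591 -0.727
endloop
endfacet
facet normal -0.673 -0.543 -0.502
outer loop
vertex -3.24 1.419 -1.134
vertex -2.634 0.889 -1.373
vertex -3.055 0.751 -0.659
endloop
endfacet
facet normal -0.284 0.502 0.817
outer loop
vertex -3.24 1.419 -1.134
vertex -3.055 0.751 -0.659
vertex -1.766 1.591 -0.727
endloop
endfacet
facet normal -0.673 -0.544 -0.502
outer loop
vertex -3.055 0.751 -0.659
vertex -2.634 0.889 -1.373
vertex -2.448 0.222 -0.899
endloop
endfacet
facet normal 0.191 -0.215 0.958
outer loop
vertex -3.055 0.751 -0.659
vertex -2.448 0.222 -0.899
vertex -1.766 1.591 -0.727
endloop
endfacet
facet normal -0.673 -0.544 -0.501
outer loop
vertex -2.448 0.222 -0.899
vertex -2.634 0.889 -1.373
vertex -2.028 0.36 -1.613
endloop
endfacet
facet normal 0.805 -0.450 0.387
outer loop
vertex -2.448 0.222 -0.899
vertex -2.028 0.36 -1.613
vertex -1.766 1.591 -0.727
endloop
endfacet
facet normal -0.673 -0.544 -0.501
outer loop
vertex -2.028 0.36 -1.613
vertex -2.634 0.889 -1.373
vertex -2.214 1.027 -2.087
endloop
endfacet
facet normal 0.945 0.033 -0.325
outer loop
vertex -2.028 0.36 -1.613
vertex -2.214 1.027 -2.087
vertex -1.766 1.591 -0.727
endloop
endfacet
facet normal 0.330 0.642 -0.692
outer loop
vertex 2.784 -0.259 -2.962
vertex 1.788 0.055 -3.145
vertex 2.487 0.445 -2.45
endloop
endfacet
facet normal 0.887 0.039 0.460
outer loop
vertex 2.784 -0.259 -2.962
vertex 2.487 0.445 -2.45
vertex 2.387 -1.03 -2.131
endloop
endfacet
facet normal 0.887 0.040 0.461
outer loop
vertex 2.387 -1.03 -2.131
vertex 2.487 0.445 -2.45
vertex 2.09 -0.325 -1.62
endloop
endfacet
facet normal -0.331 -0.641 0.692
outer loop
vertex 2.387 -1.03 -2.131
vertex 2.09 -0.325 -1.62
vertex 1.392 -0.715 -2.315
endloop
endfacet
facet normal 0.330 0.642 -0.692
outer loop
vertex 2.487 0.445 -2.45
vertex 1.788 0.055 -3.145
vertex 1.664 0.856 -2.461
endloop
endfacet
facet normal 0.301 0.623 0.722
outer loop
vertex 2.487 0.445 -2.45
vertex 1.664 0.856 -2.461
vertex 2.09 -0.325 -1.62
endloop
endfacet
facet normal 0.301 0.623 0.722
outer loop
vertex 2.09 -0.325 -1.62
vertex 1.664 0.856 -2.461
vertex 1.268 0.085 -1.631
endloop
endfacet
facet normal -0.330 -0.643 0.692
outer loop
vertex 2.09 -0.325 -1.62
vertex 1.268 0.085 -1.631
vertex 1.392 -0.715 -2.315
endloop
endfacet
facet normal 0.331 0.642 -0.692
outer loop
vertex 1.664 0.856 -2.461
vertex 1.788 0.055 -3.145
vertex 0.935 0.664 -2.988
endloop
endfacet
facet normal -0.512 0.737 0.440
outer loop
vertex 1.664 0.856 -2.461
vertex 0.935 0.664 -2.988
vertex 1.268 0.085 -1.631
endloop
endfacet
facet normal -0.512 0.738 0.440
outer loop
vertex 1.268 0.085 -1.631
vertex 0.935 0.664 -2.988
vertex 0.538 -0.107 -2.158
endloop
endfacet
facet normal -0.330 -0.642 0.692
outer loop
vertex 1.268 0.085 -1.631
vertex 0.538 -0.107 -2.158
vertex 1.392 -0.715 -2.315
endloop
endfacet
facet normal 0.331 0.642 -0.692
outer loop
vertex 0.935 0.664 -2.988
vertex 1.788 0.055 -3.145
vertex 0.848 0.013 -3.633
endloop
endfacet
facet normal -0.939 0.297 -0.173
outer loop
vertex 0.935 0.664 -2.988
vertex 0.848 0.013 -3.633
vertex 0.538 -0.107 -2.158
endloop
endfacet
facet normal -0.939 0.296 -0.173
outer loop
vertex 0.538 -0.107 -2.158
vertex 0.848 0.013 -3.633
vertex 0.452 -0.757 -2.803
endloop
endfacet
facet normal -0.330 -0.642 0.691
outer loop
vertex 0.538 -0.107 -2.158
vertex 0.452 -0.757 -2.803
vertex 1.392 -0.715 -2.315
endloop
endfacet
facet normal 0.330 0.642 -0.692
outer loop
vertex 0.848 0.013 -3.633
vertex 1.788 0.055 -3.145
vertex 1.469 -0.605 -3.91
endloop
endfacet
facet normal -0.659 -0.368 -0.656
outer loop
vertex 0.848 0.013 -3.633
vertex 1.469 -0.605 -3.91
vertex 0.452 -0.757 -2.803
endloop
endfacet
facet normal -0.659 -0.368 -0.656
outer loop
vertex 0.452 -0.757 -2.803
vertex 1.469 -0.605 -3.91
vertex 1.073 -1.376 -3.08
endloop
endfacet
facet normal -0.331 -0.642 0.692
outer loop
vertex 0.452 -0.757 -2.803
vertex 1.073 -1.376 -3.08
vertex 1.392 -0.715 -2.315
endloop
endfacet
facet normal 0.330 0.642 -0.692
outer loop
vertex 1.469 -0.605 -3.91
vertex 1.788 0.055 -3.145
vertex 2.331 -0.727 -3.612
endloop
endfacet
facet normal 0.116 -0.755 -0.646
outer loop
vertex 1.469 -0.605 -3.91
vertex 2.331 -0.727 -3.612
vertex 1.073 -1.376 -3.08
endloop
endfacet
facet normal 0.117 -0.756 -0.644
outer loop
vertex 1.073 -1.376 -3.08
vertex 2.331 -0.727 -3.612
vertex 1.934 -1.497 -2.781
endloop
endfacet
facet normal -0.331 -0.642 0.692
outer loop
vertex 1.073 -1.376 -3.08
vertex 1.934 -1.497 -2.781
vertex 1.392 -0.715 -2.315
endloop
endfacet
facet normal 0.330 0.642 -0.692
outer loop
vertex 2.331 -0.727 -3.612
vertex 1.788 0.055 -3.145
vertex 2.784 -0.259 -2.962
endloop
endfacet
facet normal 0.805 -0.574 -0.148
outer loop
vertex 2.331 -0.727 -3.612
vertex 2.784 -0.259 -2.962
vertex 1.934 -1.497 -2.781
endloop
endfacet
facet normal 0.805 -0.574 -0.148
outer loop
vertex 1.934 -1.497 -2.781
vertex 2.784 -0.259 -2.962
vertex 2.387 -1.03 -2.131
endloop
endfacet
facet normal -0.331 -0.642 0.692
outer loop
vertex 1.934 -1.497 -2.781
vertex 2.387 -1.03 -2.131
vertex 1.392 -0.715 -2.315
endloop
endfacet

endsolid


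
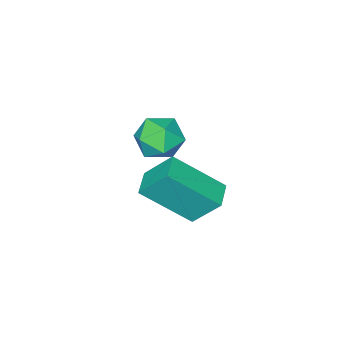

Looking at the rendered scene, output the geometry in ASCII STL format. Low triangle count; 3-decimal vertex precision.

solid 
facet normal -0.207 -0.060 0.977
outer loop
vertex -2.721 3.226 -0.217
vertex -3.389 2.84 -0.382
vertex -2.721 2.439 -0.265
endloop
endfacet
facet normal 0.498 -0.053 0.866
outer loop
vertex -2.721 3.226 -0.217
vertex -2.721 2.439 -0.265
vertex -2.129 2.853 -0.58
endloop
endfacet
facet normal 0.660 0.548 0.514
outer loop
vertex -2.721 3.226 -0.217
vertex -2.129 2.853 -0.58
vertex -2.431 3.511 -0.893
endloop
endfacet
facet normal 0.054 0.912 0.408
outer loop
vertex -2.721 3.226 -0.217
vertex -2.431 3.511 -0.893
vertex -3.21 3.503 -0.771
endloop
endfacet
facet normal -0.481 0.537 0.693
outer loop
vertex -2.721 3.226 -0.217
vertex -3.21 3.503 -0.771
vertex -3.389 2.84 -0.382
endloop
endfacet
facet normal 0.660 -0.604 0.446
outer loop
vertex -2.129 2.853 -0.58
vertex -2.721 2.439 -0.265
vertex -2.43 2.237 -0.969
endloop
endfacet
facet normal -0.479 -0.617 0.624
outer loop
vertex -2.721 2.439 -0.265
vertex -3.389 2.84 -0.382
vertex -3.209 2.229 -0.847
endloop
endfacet
facet normal -0.923 0.347 0.166
outer loop
vertex -3.389 2.84 -0.382
vertex -3.21 3.503 -0.771
vertex -3.511 2.887 -1.16
endloop
endfacet
facet normal -0.056 0.953 -0.297
outer loop
vertex -3.21 3.503 -0.771
vertex -2.431 3.511 -0.893
vertex -2.919 3.301 -1.475
endloop
endfacet
facet normal 0.923 0.365 -0.123
outer loop
vertex -2.431 3.511 -0.893
vertex -2.129 2.853 -0.58
vertex -2.251 2.9 -1.358
endloop
endfacet
facet normal -0.054 -0.912 -0.408
outer loop
vertex -2.919 2.514 -1.523
vertex -2.43 2.237 -0.969
vertex -3.209 2.229 -0.847
endloop
endfacet
facet normal -0.660 -0.548 -0.514
outer loop
vertex -2.919 2.514 -1.523
vertex -3.209 2.229 -0.847
vertex -3.511 2.887 -1.16
endloop
endfacet
facet normal -0.498 0.053 -0.866
outer loop
vertex -2.919 2.514 -1.523
vertex -3.511 2.887 -1.16
vertex -2.919 3.301 -1.475
endloop
endfacet
facet normal 0.207 0.060 -0.977
outer loop
vertex -2.919 2.514 -1.523
vertex -2.919 3.301 -1.475
vertex -2.251 2.9 -1.358
endloop
endfacet
facet normal 0.481 -0.537 -0.693
outer loop
vertex -2.919 2.514 -1.523
vertex -2.251 2.9 -1.358
vertex -2.43 2.237 -0.969
endloop
endfacet
facet normal 0.056 -0.953 0.297
outer loop
vertex -3.209 2.229 -0.847
vertex -2.43 2.237 -0.969
vertex -2.721 2.439 -0.265
endloop
endfacet
facet normal -0.923 -0.365 0.123
outer loop
vertex -3.511 2.887 -1.16
vertex -3.209 2.229 -0.847
vertex -3.389 2.84 -0.382
endloop
endfacet
facet normal -0.660 0.604 -0.446
outer loop
vertex -2.919 3.301 -1.475
vertex -3.511 2.887 -1.16
vertex -3.21 3.503 -0.771
endloop
endfacet
facet normal 0.479 0.617 -0.624
outer loop
vertex -2.251 2.9 -1.358
vertex -2.919 3.301 -1.475
vertex -2.431 3.511 -0.893
endloop
endfacet
facet normal 0.923 -0.347 -0.166
outer loop
vertex -2.43 2.237 -0.969
vertex -2.251 2.9 -1.358
vertex -2.129 2.853 -0.58
endloop
endfacet
facet normal -0.549 0.550 -0.629
outer loop
vertex -4.773 3.469 -3.746
vertex -4.1 4.008 -3.862
vertex -4.351 2.725 -4.765
endloop
endfacet
facet normal -0.773 -0.620 0.133
outer loop
vertex -3.28 1.652 -3.538
vertex -4.773 3.469 -3.746
vertex -4.351 2.725 -4.765
endloop
endfacet
facet normal -0.549 0.550 -0.629
outer loop
vertex -4.351 2.725 -4.765
vertex -4.1 4.008 -3.862
vertex -3.679 3.264 -4.88
endloop
endfacet
facet normal 0.317 -0.559 -0.766
outer loop
vertex -3.679 3.264 -4.88
vertex -3.28 1.652 -3.538
vertex -4.351 2.725 -4.765
endloop
endfacet
facet normal -0.316 0.560 0.766
outer loop
vertex -4.773 3.469 -3.746
vertex -3.029 2.935 -2.635
vertex -4.1 4.008 -3.862
endloop
endfacet
facet normal -0.773 -0.620 0.133
outer loop
vertex -3.701 2.396 -2.52
vertex -4.773 3.469 -3.746
vertex -3.28 1.652 -3.538
endloop
endfacet
facet normal -0.317 0.559 0.766
outer loop
vertex -3.701 2.396 -2.52
vertex -3.029 2.935 -2.635
vertex -4.773 3.469 -3.746
endloop
endfacet
facet normal 0.773 0.620 -0.133
outer loop
vertex -4.1 4.008 -3.862
vertex -3.029 2.935 -2.635
vertex -3.679 3.264 -4.88
endloop
endfacet
facet normal 0.316 -0.560 -0.766
outer loop
vertex -2.607 2.191 -3.654
vertex -3.28 1.652 -3.538
vertex -3.679 3.264 -4.88
endloop
endfacet
facet normal 0.773 0.620 -0.133
outer loop
vertex -3.679 3.264 -4.88
vertex -3.029 2.935 -2.635
vertex -2.607 2.191 -3.654
endloop
endfacet
facet normal 0.549 -0.550 0.629
outer loop
vertex -2.607 2.191 -3.654
vertex -3.701 2.396 -2.52
vertex -3.28 1.652 -3.538
endloop
endfacet
facet normal 0.549 -0.550 0.629
outer loop
vertex -3.029 2.935 -2.635
vertex -3.701 2.396 -2.52
vertex -2.607 2.191 -3.654
endloop
endfacet

endsolid


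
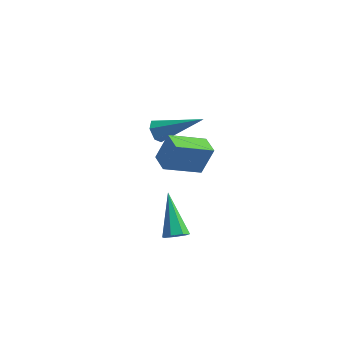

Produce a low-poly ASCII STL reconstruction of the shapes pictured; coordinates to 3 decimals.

solid 
facet normal -0.856 -0.235 -0.460
outer loop
vertex -1.051 2.246 -1.299
vertex -1.343 2.395 -0.832
vertex -1.233 2.783 -1.235
endloop
endfacet
facet normal 0.586 0.289 -0.757
outer loop
vertex -1.051 2.246 -1.299
vertex -1.233 2.783 -1.235
vertex 0.523 2.905 0.172
endloop
endfacet
facet normal -0.857 -0.234 -0.460
outer loop
vertex -1.233 2.783 -1.235
vertex -1.343 2.395 -0.832
vertex -1.524 2.931 -0.768
endloop
endfacet
facet normal 0.119 0.965 -0.232
outer loop
vertex -1.233 2.783 -1.235
vertex -1.524 2.931 -0.768
vertex 0.523 2.905 0.172
endloop
endfacet
facet normal -0.856 -0.234 -0.462
outer loop
vertex -1.524 2.931 -0.768
vertex -1.343 2.395 -0.832
vertex -1.635 2.543 -0.366
endloop
endfacet
facet normal -0.278 0.728 0.626
outer loop
vertex -1.524 2.931 -0.768
vertex -1.635 2.543 -0.366
vertex 0.523 2.905 0.172
endloop
endfacet
facet normal -0.856 -0.234 -0.462
outer loop
vertex -1.635 2.543 -0.366
vertex -1.343 2.395 -0.832
vertex -1.454 2.007 -0.43
endloop
endfacet
facet normal -0.208 -0.185 0.960
outer loop
vertex -1.635 2.543 -0.366
vertex -1.454 2.007 -0.43
vertex 0.523 2.905 0.172
endloop
endfacet
facet normal -0.856 -0.233 -0.462
outer loop
vertex -1.454 2.007 -0.43
vertex -1.343 2.395 -0.832
vertex -1.162 1.858 -0.896
endloop
endfacet
facet normal 0.258 -0.861 0.437
outer loop
vertex -1.454 2.007 -0.43
vertex -1.162 1.858 -0.896
vertex 0.523 2.905 0.172
endloop
endfacet
facet normal -0.856 -0.234 -0.461
outer loop
vertex -1.162 1.858 -0.896
vertex -1.343 2.395 -0.832
vertex -1.051 2.246 -1.299
endloop
endfacet
facet normal 0.656 -0.626 -0.422
outer loop
vertex -1.162 1.858 -0.896
vertex -1.051 2.246 -1.299
vertex 0.523 2.905 0.172
endloop
endfacet
facet normal -0.699 0.714 0.034
outer loop
vertex 1.026 -1.501 2.43
vertex 2.113 -0.406 1.791
vertex 0.645 -1.818 1.239
endloop
endfacet
facet normal -0.651 -0.655 0.383
outer loop
vertex 1.267 -2.454 1.209
vertex 1.026 -1.501 2.43
vertex 0.645 -1.818 1.239
endloop
endfacet
facet normal -0.699 0.714 0.034
outer loop
vertex 0.645 -1.818 1.239
vertex 2.113 -0.406 1.791
vertex 1.732 -0.723 0.6
endloop
endfacet
facet normal -0.296 -0.245 -0.923
outer loop
vertex 1.732 -0.723 0.6
vertex 1.267 -2.454 1.209
vertex 0.645 -1.818 1.239
endloop
endfacet
facet normal 0.296 0.245 0.923
outer loop
vertex 1.026 -1.501 2.43
vertex 2.735 -1.042 1.761
vertex 2.113 -0.406 1.791
endloop
endfacet
facet normal -0.651 -0.655 0.383
outer loop
vertex 1.648 -2.137 2.4
vertex 1.026 -1.501 2.43
vertex 1.267 -2.454 1.209
endloop
endfacet
facet normal 0.296 0.245 0.923
outer loop
vertex 1.648 -2.137 2.4
vertex 2.735 -1.042 1.761
vertex 1.026 -1.501 2.43
endloop
endfacet
facet normal 0.651 0.655 -0.383
outer loop
vertex 2.113 -0.406 1.791
vertex 2.735 -1.042 1.761
vertex 1.732 -0.723 0.6
endloop
endfacet
facet normal -0.296 -0.245 -0.923
outer loop
vertex 2.354 -1.359 0.57
vertex 1.267 -2.454 1.209
vertex 1.732 -0.723 0.6
endloop
endfacet
facet normal 0.651 0.655 -0.383
outer loop
vertex 1.732 -0.723 0.6
vertex 2.735 -1.042 1.761
vertex 2.354 -1.359 0.57
endloop
endfacet
facet normal 0.699 -0.714 -0.034
outer loop
vertex 2.354 -1.359 0.57
vertex 1.648 -2.137 2.4
vertex 1.267 -2.454 1.209
endloop
endfacet
facet normal 0.699 -0.714 -0.034
outer loop
vertex 2.735 -1.042 1.761
vertex 1.648 -2.137 2.4
vertex 2.354 -1.359 0.57
endloop
endfacet
facet normal 0.432 -0.575 -0.694
outer loop
vertex 1.615 -1.399 -3.389
vertex 1.23 -1.238 -3.762
vertex 1.726 -1.003 -3.648
endloop
endfacet
facet normal 0.746 0.206 0.634
outer loop
vertex 1.615 -1.399 -3.389
vertex 1.726 -1.003 -3.648
vertex 0.33 -0.042 -2.318
endloop
endfacet
facet normal 0.432 -0.575 -0.695
outer loop
vertex 1.726 -1.003 -3.648
vertex 1.23 -1.238 -3.762
vertex 1.463 -0.784 -3.993
endloop
endfacet
facet normal 0.599 0.799 0.051
outer loop
vertex 1.726 -1.003 -3.648
vertex 1.463 -0.784 -3.993
vertex 0.33 -0.042 -2.318
endloop
endfacet
facet normal 0.432 -0.575 -0.695
outer loop
vertex 1.463 -0.784 -3.993
vertex 1.23 -1.238 -3.762
vertex 1.025 -0.906 -4.164
endloop
endfacet
facet normal -0.075 0.892 -0.446
outer loop
vertex 1.463 -0.784 -3.993
vertex 1.025 -0.906 -4.164
vertex 0.33 -0.042 -2.318
endloop
endfacet
facet normal 0.433 -0.574 -0.695
outer loop
vertex 1.025 -0.906 -4.164
vertex 1.23 -1.238 -3.762
vertex 0.742 -1.278 -4.033
endloop
endfacet
facet normal -0.770 0.415 -0.484
outer loop
vertex 1.025 -0.906 -4.164
vertex 0.742 -1.278 -4.033
vertex 0.33 -0.042 -2.318
endloop
endfacet
facet normal 0.433 -0.574 -0.695
outer loop
vertex 0.742 -1.278 -4.033
vertex 1.23 -1.238 -3.762
vertex 0.826 -1.62 -3.698
endloop
endfacet
facet normal -0.962 -0.271 -0.036
outer loop
vertex 0.742 -1.278 -4.033
vertex 0.826 -1.62 -3.698
vertex 0.33 -0.042 -2.318
endloop
endfacet
facet normal 0.433 -0.574 -0.695
outer loop
vertex 0.826 -1.62 -3.698
vertex 1.23 -1.238 -3.762
vertex 1.215 -1.674 -3.411
endloop
endfacet
facet normal -0.507 -0.652 0.564
outer loop
vertex 0.826 -1.62 -3.698
vertex 1.215 -1.674 -3.411
vertex 0.33 -0.042 -2.318
endloop
endfacet
facet normal 0.433 -0.574 -0.695
outer loop
vertex 1.215 -1.674 -3.411
vertex 1.23 -1.238 -3.762
vertex 1.615 -1.399 -3.389
endloop
endfacet
facet normal 0.254 -0.439 0.862
outer loop
vertex 1.215 -1.674 -3.411
vertex 1.615 -1.399 -3.389
vertex 0.33 -0.042 -2.318
endloop
endfacet

endsolid


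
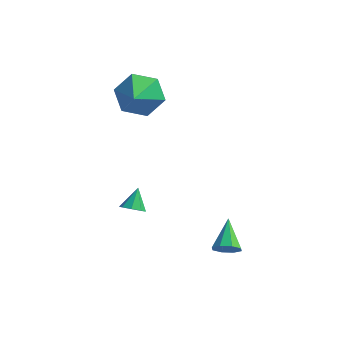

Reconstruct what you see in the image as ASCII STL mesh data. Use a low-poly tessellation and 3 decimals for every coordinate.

solid 
facet normal 0.210 -0.833 -0.512
outer loop
vertex 2.883 -4.299 -1.21
vertex 2.607 -4.061 -1.711
vertex 3.183 -4.055 -1.484
endloop
endfacet
facet normal 0.620 0.110 0.777
outer loop
vertex 2.883 -4.299 -1.21
vertex 3.183 -4.055 -1.484
vertex 2.293 -2.819 -0.949
endloop
endfacet
facet normal 0.211 -0.833 -0.512
outer loop
vertex 3.183 -4.055 -1.484
vertex 2.607 -4.061 -1.711
vertex 3.146 -3.814 -1.891
endloop
endfacet
facet normal 0.834 0.504 0.223
outer loop
vertex 3.183 -4.055 -1.484
vertex 3.146 -3.814 -1.891
vertex 2.293 -2.819 -0.949
endloop
endfacet
facet normal 0.211 -0.833 -0.511
outer loop
vertex 3.146 -3.814 -1.891
vertex 2.607 -4.061 -1.711
vertex 2.793 -3.718 -2.193
endloop
endfacet
facet normal 0.516 0.779 -0.356
outer loop
vertex 3.146 -3.814 -1.891
vertex 2.793 -3.718 -2.193
vertex 2.293 -2.819 -0.949
endloop
endfacet
facet normal 0.210 -0.833 -0.512
outer loop
vertex 2.793 -3.718 -2.193
vertex 2.607 -4.061 -1.711
vertex 2.33 -3.823 -2.212
endloop
endfacet
facet normal -0.150 0.772 -0.618
outer loop
vertex 2.793 -3.718 -2.193
vertex 2.33 -3.823 -2.212
vertex 2.293 -2.819 -0.949
endloop
endfacet
facet normal 0.210 -0.833 -0.512
outer loop
vertex 2.33 -3.823 -2.212
vertex 2.607 -4.061 -1.711
vertex 2.03 -4.067 -1.938
endloop
endfacet
facet normal -0.771 0.487 -0.410
outer loop
vertex 2.33 -3.823 -2.212
vertex 2.03 -4.067 -1.938
vertex 2.293 -2.819 -0.949
endloop
endfacet
facet normal 0.210 -0.834 -0.511
outer loop
vertex 2.03 -4.067 -1.938
vertex 2.607 -4.061 -1.711
vertex 2.067 -4.307 -1.531
endloop
endfacet
facet normal -0.985 0.093 0.144
outer loop
vertex 2.03 -4.067 -1.938
vertex 2.067 -4.307 -1.531
vertex 2.293 -2.819 -0.949
endloop
endfacet
facet normal 0.209 -0.833 -0.512
outer loop
vertex 2.067 -4.307 -1.531
vertex 2.607 -4.061 -1.711
vertex 2.42 -4.404 -1.229
endloop
endfacet
facet normal -0.668 -0.181 0.722
outer loop
vertex 2.067 -4.307 -1.531
vertex 2.42 -4.404 -1.229
vertex 2.293 -2.819 -0.949
endloop
endfacet
facet normal 0.210 -0.833 -0.511
outer loop
vertex 2.42 -4.404 -1.229
vertex 2.607 -4.061 -1.711
vertex 2.883 -4.299 -1.21
endloop
endfacet
facet normal -0.001 -0.174 0.985
outer loop
vertex 2.42 -4.404 -1.229
vertex 2.883 -4.299 -1.21
vertex 2.293 -2.819 -0.949
endloop
endfacet
facet normal 0.008 -0.715 -0.699
outer loop
vertex -0.756 -4.571 0.25
vertex -1.196 -4.354 0.023
vertex -0.663 -4.289 -0.037
endloop
endfacet
facet normal 0.872 0.178 0.457
outer loop
vertex -0.756 -4.571 0.25
vertex -0.663 -4.289 -0.037
vertex -1.204 -3.626 0.737
endloop
endfacet
facet normal 0.008 -0.715 -0.699
outer loop
vertex -0.663 -4.289 -0.037
vertex -1.196 -4.354 0.023
vertex -0.881 -4.045 -0.289
endloop
endfacet
facet normal 0.759 0.651 -0.027
outer loop
vertex -0.663 -4.289 -0.037
vertex -0.881 -4.045 -0.289
vertex -1.204 -3.626 0.737
endloop
endfacet
facet normal 0.008 -0.715 -0.700
outer loop
vertex -0.881 -4.045 -0.289
vertex -1.196 -4.354 0.023
vertex -1.284 -3.982 -0.358
endloop
endfacet
facet normal 0.199 0.928 -0.316
outer loop
vertex -0.881 -4.045 -0.289
vertex -1.284 -3.982 -0.358
vertex -1.204 -3.626 0.737
endloop
endfacet
facet normal 0.009 -0.714 -0.700
outer loop
vertex -1.284 -3.982 -0.358
vertex -1.196 -4.354 0.023
vertex -1.635 -4.137 -0.204
endloop
endfacet
facet normal -0.478 0.845 -0.240
outer loop
vertex -1.284 -3.982 -0.358
vertex -1.635 -4.137 -0.204
vertex -1.204 -3.626 0.737
endloop
endfacet
facet normal 0.010 -0.714 -0.701
outer loop
vertex -1.635 -4.137 -0.204
vertex -1.196 -4.354 0.023
vertex -1.728 -4.42 0.083
endloop
endfacet
facet normal -0.879 0.450 0.158
outer loop
vertex -1.635 -4.137 -0.204
vertex -1.728 -4.42 0.083
vertex -1.204 -3.626 0.737
endloop
endfacet
facet normal 0.010 -0.714 -0.700
outer loop
vertex -1.728 -4.42 0.083
vertex -1.196 -4.354 0.023
vertex -1.51 -4.664 0.335
endloop
endfacet
facet normal -0.767 -0.022 0.642
outer loop
vertex -1.728 -4.42 0.083
vertex -1.51 -4.664 0.335
vertex -1.204 -3.626 0.737
endloop
endfacet
facet normal 0.008 -0.714 -0.701
outer loop
vertex -1.51 -4.664 0.335
vertex -1.196 -4.354 0.023
vertex -1.107 -4.727 0.404
endloop
endfacet
facet normal -0.206 -0.300 0.931
outer loop
vertex -1.51 -4.664 0.335
vertex -1.107 -4.727 0.404
vertex -1.204 -3.626 0.737
endloop
endfacet
facet normal 0.010 -0.713 -0.701
outer loop
vertex -1.107 -4.727 0.404
vertex -1.196 -4.354 0.023
vertex -0.756 -4.571 0.25
endloop
endfacet
facet normal 0.471 -0.217 0.855
outer loop
vertex -1.107 -4.727 0.404
vertex -0.756 -4.571 0.25
vertex -1.204 -3.626 0.737
endloop
endfacet
facet normal -0.151 0.830 -0.536
outer loop
vertex -1.383 0.37 2.981
vertex -2.459 0.264 3.119
vertex -1.871 0.835 3.838
endloop
endfacet
facet normal 0.845 -0.086 0.528
outer loop
vertex -1.383 0.37 2.981
vertex -1.871 0.835 3.838
vertex -2.201 -1.164 4.041
endloop
endfacet
facet normal -0.151 0.830 -0.536
outer loop
vertex -1.871 0.835 3.838
vertex -2.459 0.264 3.119
vertex -2.947 0.729 3.976
endloop
endfacet
facet normal 0.119 0.081 0.990
outer loop
vertex -1.871 0.835 3.838
vertex -2.947 0.729 3.976
vertex -2.201 -1.164 4.041
endloop
endfacet
facet normal -0.150 0.831 -0.536
outer loop
vertex -2.947 0.729 3.976
vertex -2.459 0.264 3.119
vertex -3.535 0.159 3.257
endloop
endfacet
facet normal -0.654 -0.233 0.720
outer loop
vertex -2.947 0.729 3.976
vertex -3.535 0.159 3.257
vertex -2.201 -1.164 4.041
endloop
endfacet
facet normal -0.150 0.831 -0.536
outer loop
vertex -3.535 0.159 3.257
vertex -2.459 0.264 3.119
vertex -3.048 -0.306 2.4
endloop
endfacet
facet normal -0.701 -0.713 -0.011
outer loop
vertex -3.535 0.159 3.257
vertex -3.048 -0.306 2.4
vertex -2.201 -1.164 4.041
endloop
endfacet
facet normal -0.151 0.831 -0.535
outer loop
vertex -3.048 -0.306 2.4
vertex -2.459 0.264 3.119
vertex -1.972 -0.2 2.262
endloop
endfacet
facet normal 0.026 -0.880 -0.474
outer loop
vertex -3.048 -0.306 2.4
vertex -1.972 -0.2 2.262
vertex -2.201 -1.164 4.041
endloop
endfacet
facet normal -0.151 0.831 -0.535
outer loop
vertex -1.972 -0.2 2.262
vertex -2.459 0.264 3.119
vertex -1.383 0.37 2.981
endloop
endfacet
facet normal 0.798 -0.567 -0.204
outer loop
vertex -1.972 -0.2 2.262
vertex -1.383 0.37 2.981
vertex -2.201 -1.164 4.041
endloop
endfacet

endsolid
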